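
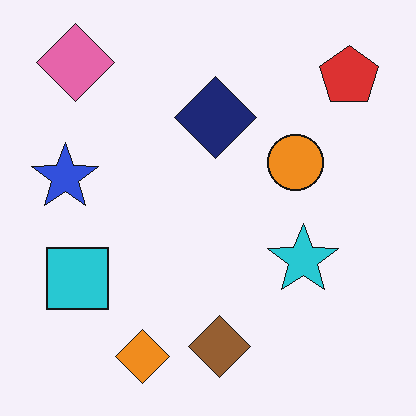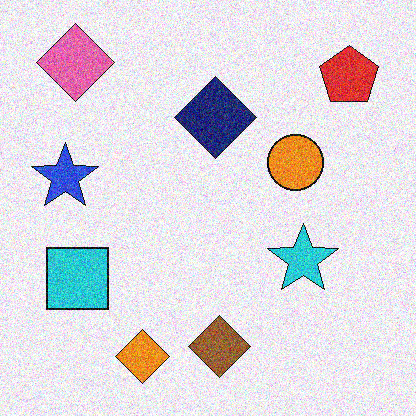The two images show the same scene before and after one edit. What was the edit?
It was degraded with strong gaussian noise.

Random speckle covers the whole image, including the flat background.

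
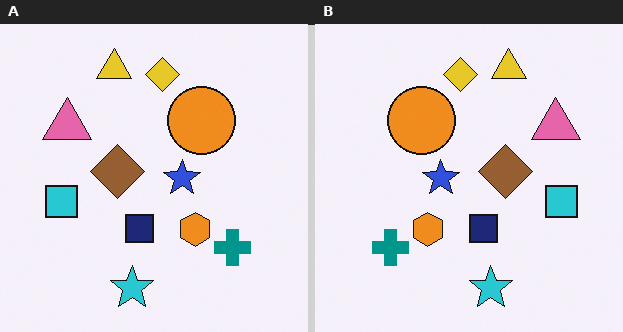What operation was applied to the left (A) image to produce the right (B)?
The right (B) image is the left (A) flipped horizontally (left ↔ right).

The cyan square is in the left of the left (A) image and the right of the right (B) — shapes on opposite sides of the vertical midline have swapped in a mirror flip.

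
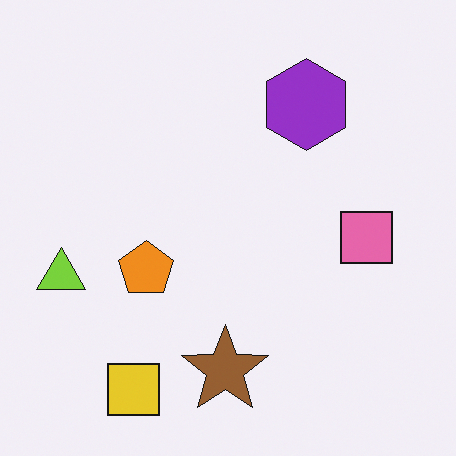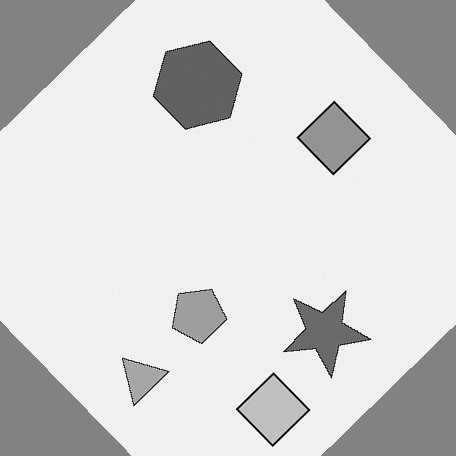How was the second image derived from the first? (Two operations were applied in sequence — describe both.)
Converted to grayscale, then rotated counter-clockwise by a large amount — several tens of degrees.

All color is removed — every shape is now a shade of grey. Every shape is tilted by the same angle and the image corners show triangular fill wedges — a whole-image rotation by a non-right angle.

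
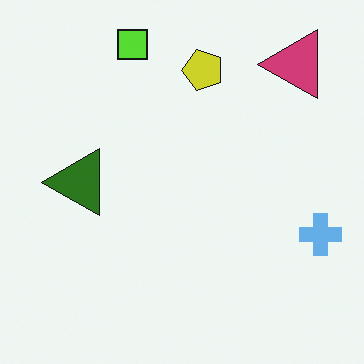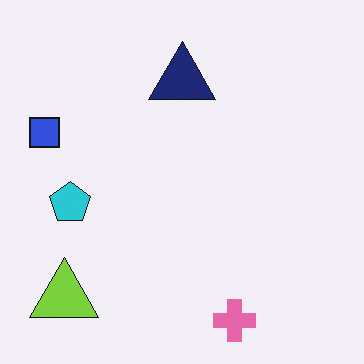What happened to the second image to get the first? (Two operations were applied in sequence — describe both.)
Hue-shifted by a large amount, then transposed (reflected across the top-left ↔ bottom-right diagonal).

Every shape's color has rotated by the same amount around the hue wheel — a uniform hue shift. Shapes have swapped their row and column positions — what was in the top-right is now in the bottom-left — a diagonal reflection.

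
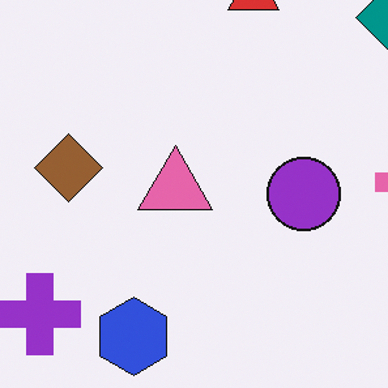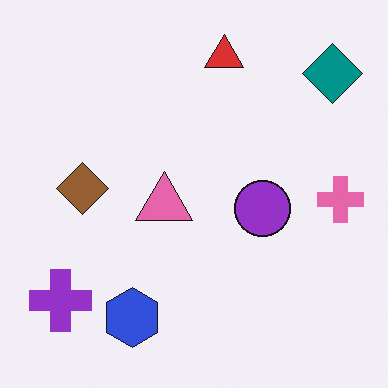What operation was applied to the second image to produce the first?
The image was cropped slightly and scaled back up.

The visible shapes are larger and the field of view is narrower; shapes near the original edges may be partly or wholly outside the frame — a crop-and-rescale.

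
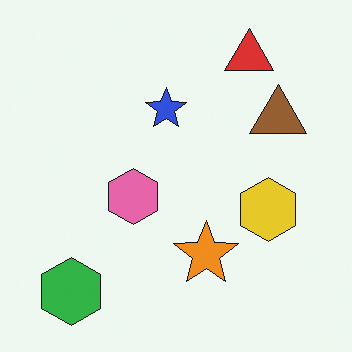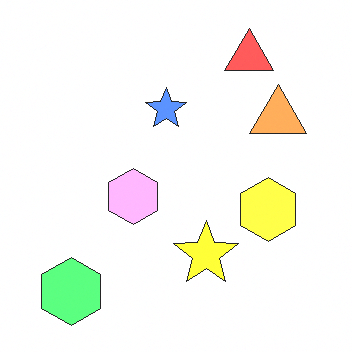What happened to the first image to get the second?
The image was noticeably brightened.

Every pixel — background and shapes alike — is uniformly brightened.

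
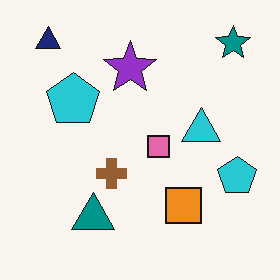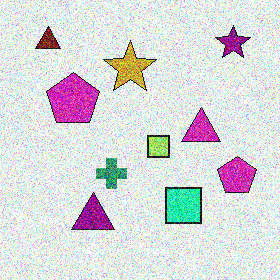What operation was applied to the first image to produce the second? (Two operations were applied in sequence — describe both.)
The second image is the first hue-shifted noticeably, then degraded with heavy additive noise.

Every shape's color has rotated by the same amount around the hue wheel — a uniform hue shift. Random speckle covers the whole image, including the flat background.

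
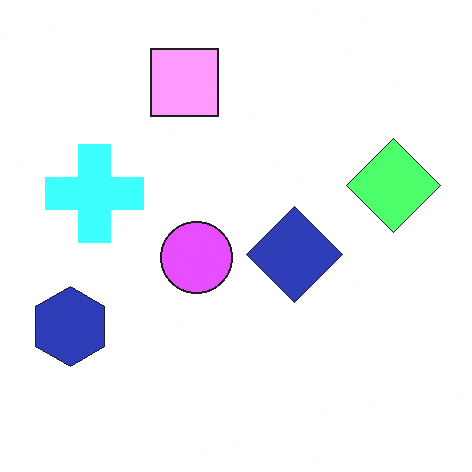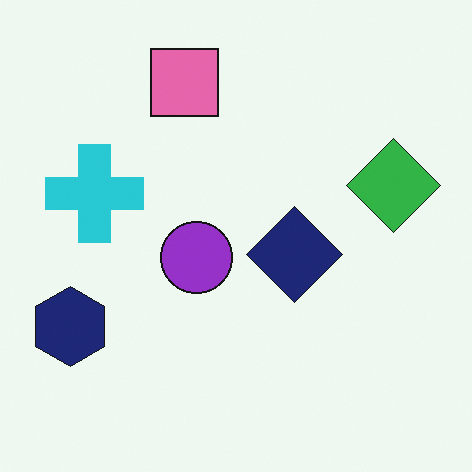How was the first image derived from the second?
This is the original image noticeably brightened.

Every pixel — background and shapes alike — is uniformly brightened.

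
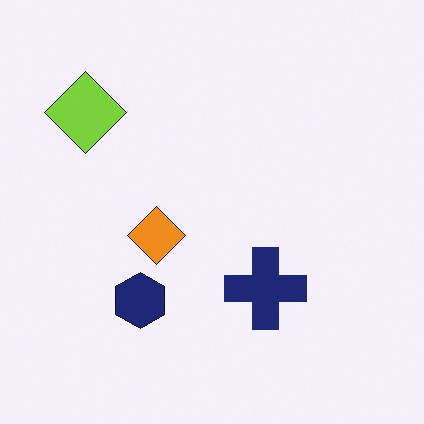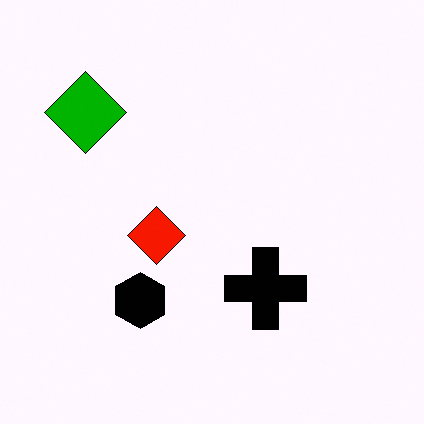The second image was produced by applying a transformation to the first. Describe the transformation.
The second image is the first boosted in contrast.

Tones are pushed away from mid-grey across the whole image — a global contrast change.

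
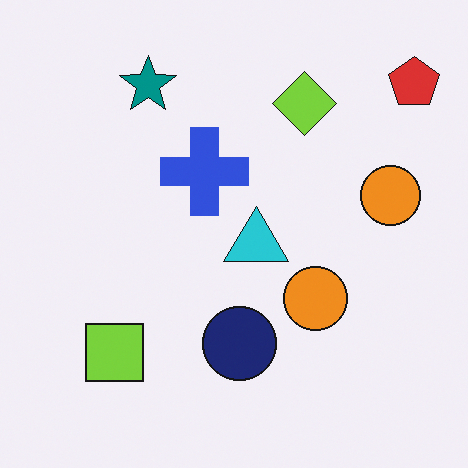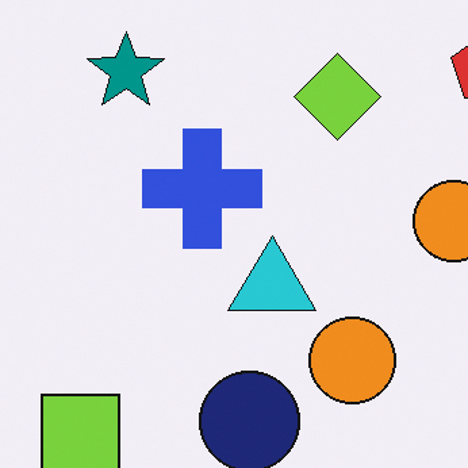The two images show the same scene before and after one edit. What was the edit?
This is the original image cropped to a modestly smaller region and rescaled.

The visible shapes are larger and the field of view is narrower; shapes near the original edges may be partly or wholly outside the frame — a crop-and-rescale.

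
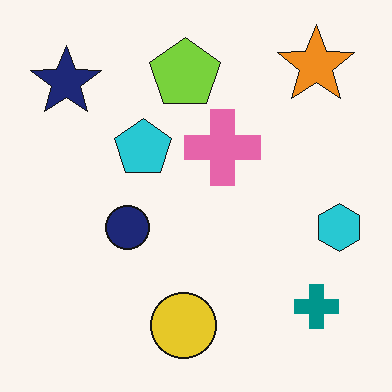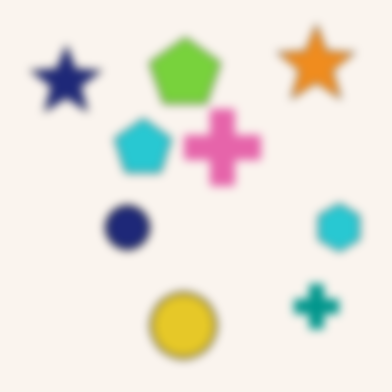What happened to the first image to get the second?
The transformation is: moderately blurred.

Shape edges and outlines are uniformly softened across the whole image.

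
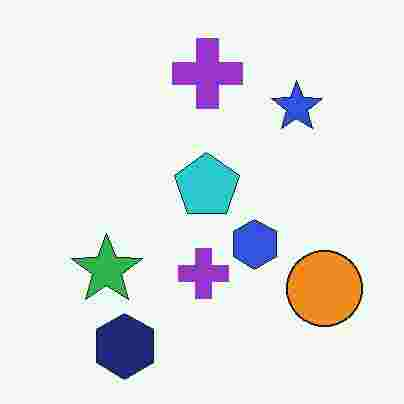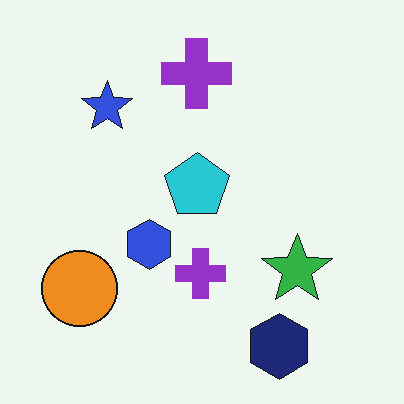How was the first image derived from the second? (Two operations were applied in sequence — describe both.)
This is the original image flipped horizontally (left ↔ right), then heavily JPEG-compressed with obvious blocking artifacts.

The orange circle is in the bottom-left of the second image and the bottom-right of the first — shapes on opposite sides of the vertical midline have swapped in a mirror flip. Blocky 8×8 compression artifacts appear around shape edges and the flat background shows ringing — characteristic JPEG degradation.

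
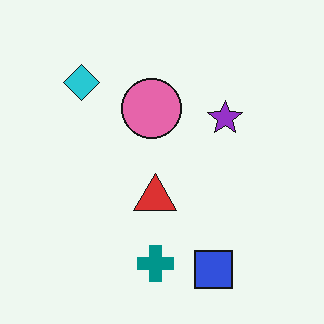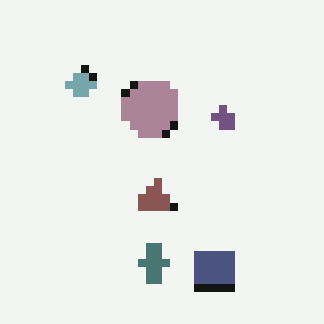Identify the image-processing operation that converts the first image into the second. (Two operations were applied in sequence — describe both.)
The image was pixelated into visible square blocks, then made much more muted (saturation change).

Shapes are reduced to large square blocks; fine edges and outlines are lost — a downscale-then-upscale (mosaic) effect. All colors are more muted and greyish — a global saturation change.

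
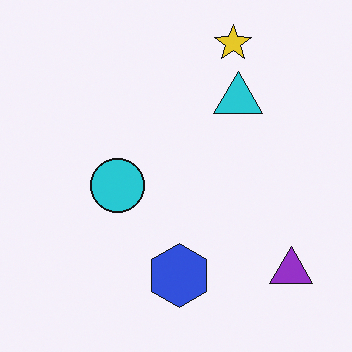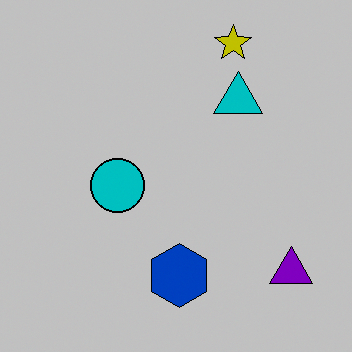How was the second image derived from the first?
The second image is the first heavily posterized to just a handful of flat colors.

Each flat color has snapped to a coarser quantized level — most visibly, the near-white background has dropped to a flat grey.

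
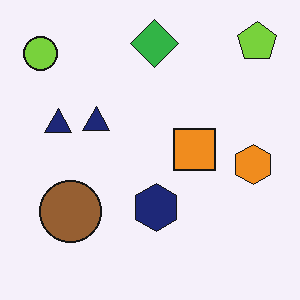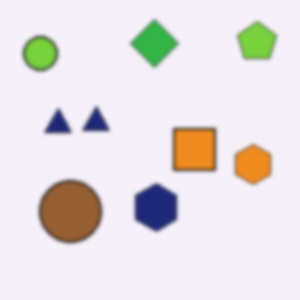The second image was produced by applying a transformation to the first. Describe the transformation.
It was lightly blurred.

Shape edges and outlines are uniformly softened across the whole image.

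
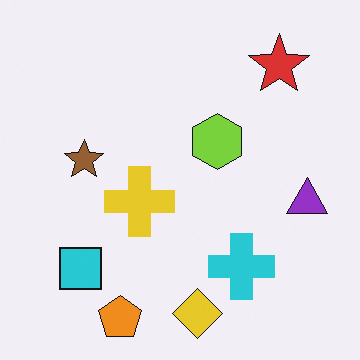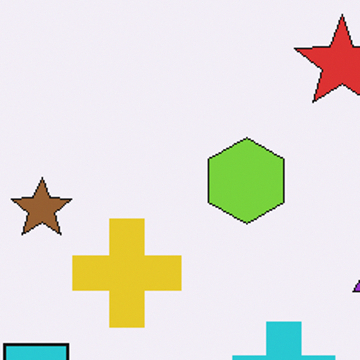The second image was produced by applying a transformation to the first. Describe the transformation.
It was cropped to a modestly smaller region and rescaled.

The visible shapes are larger and the field of view is narrower; shapes near the original edges may be partly or wholly outside the frame — a crop-and-rescale.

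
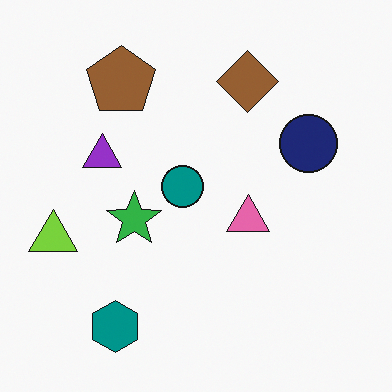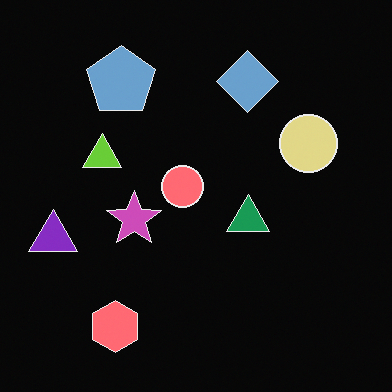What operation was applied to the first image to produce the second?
The second image is the first color-inverted (negative).

The light background has become dark and every shape's color is its complement — a photographic negative.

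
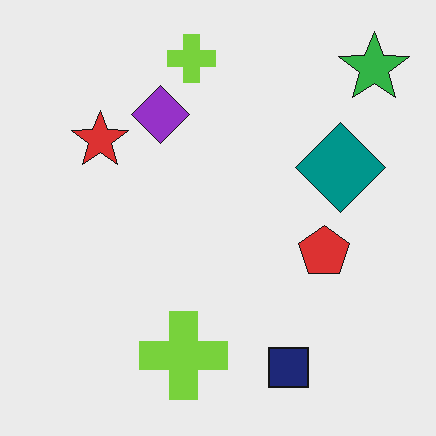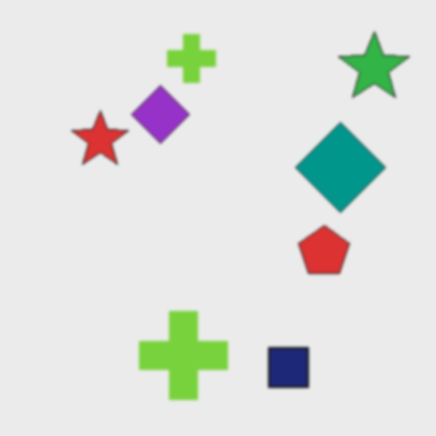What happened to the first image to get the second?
This is the original image given a subtle gaussian blur.

Shape edges and outlines are uniformly softened across the whole image.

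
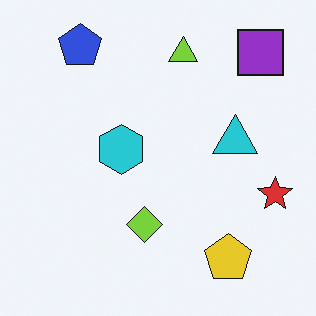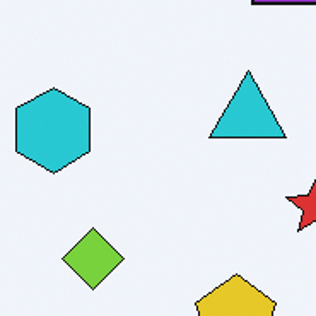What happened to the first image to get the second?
The image was cropped to a noticeably smaller region and rescaled.

The visible shapes are larger and the field of view is narrower; shapes near the original edges may be partly or wholly outside the frame — a crop-and-rescale.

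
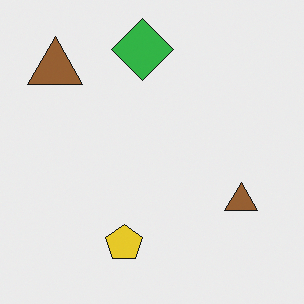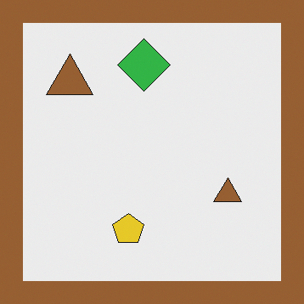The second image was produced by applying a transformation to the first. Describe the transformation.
The transformation is: framed with a brown border.

A solid brown frame runs around the edge of the second image, with the content slightly shrunk inside it.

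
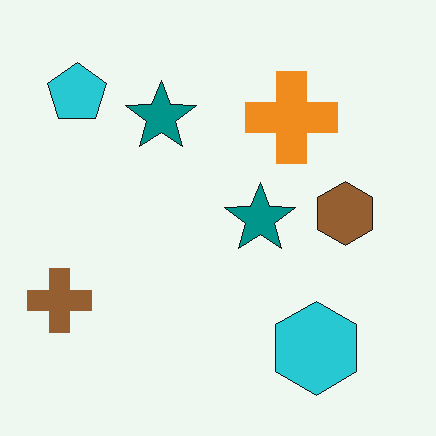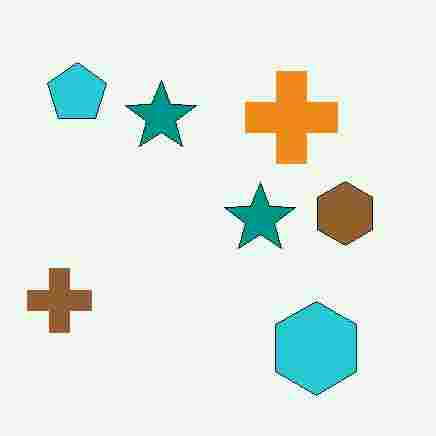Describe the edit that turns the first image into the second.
The second image is the first degraded with heavy JPEG compression.

Blocky 8×8 compression artifacts appear around shape edges and the flat background shows ringing — characteristic JPEG degradation.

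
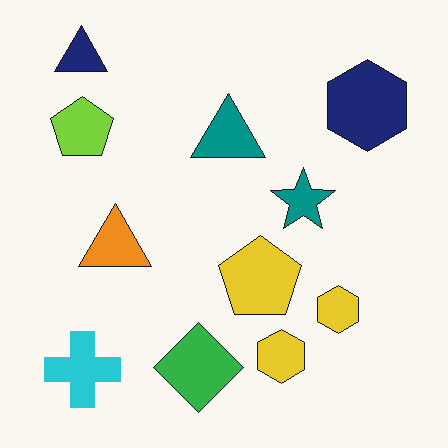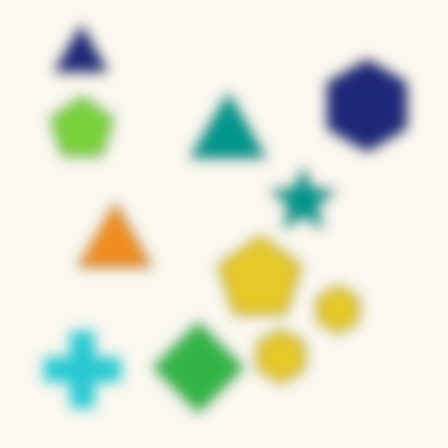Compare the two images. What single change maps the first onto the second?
The image was heavily blurred.

Shape edges and outlines are uniformly softened across the whole image.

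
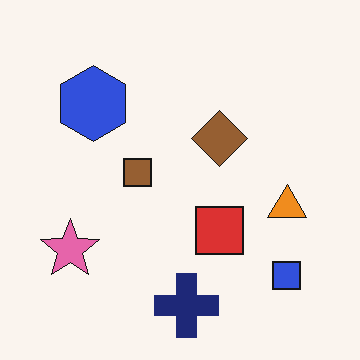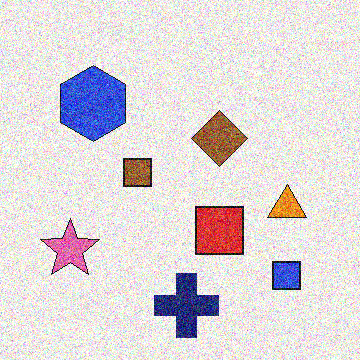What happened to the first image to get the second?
This is the original image degraded with strong gaussian noise.

Random speckle covers the whole image, including the flat background.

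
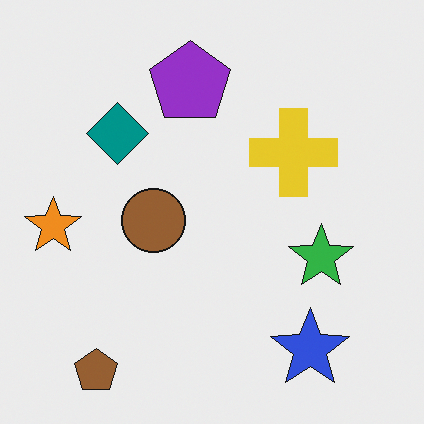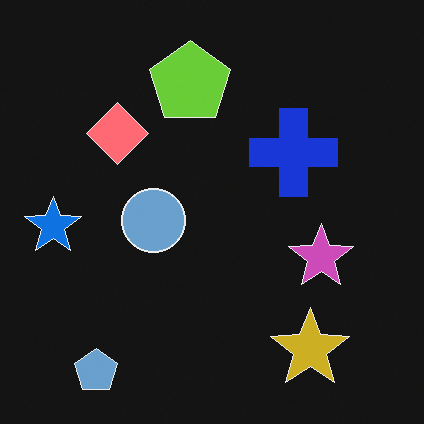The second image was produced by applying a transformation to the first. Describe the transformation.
The transformation is: color-inverted (negative).

The light background has become dark and every shape's color is its complement — a photographic negative.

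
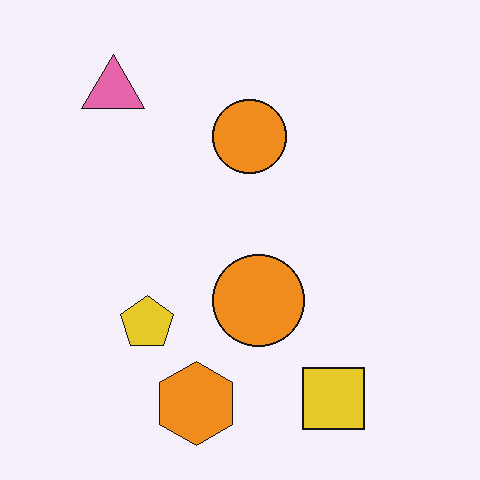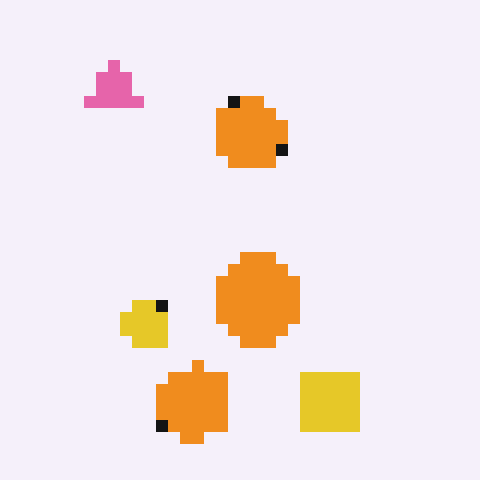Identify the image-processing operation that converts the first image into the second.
It was coarsely pixelated.

Shapes are reduced to large square blocks; fine edges and outlines are lost — a downscale-then-upscale (mosaic) effect.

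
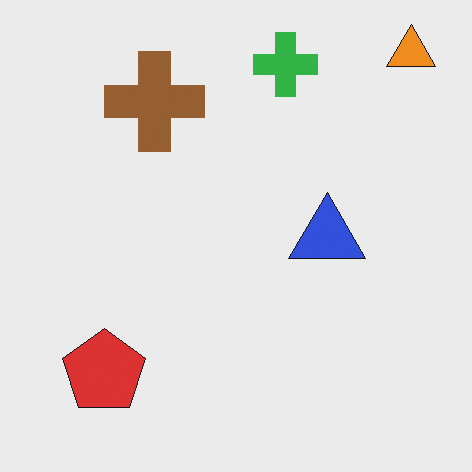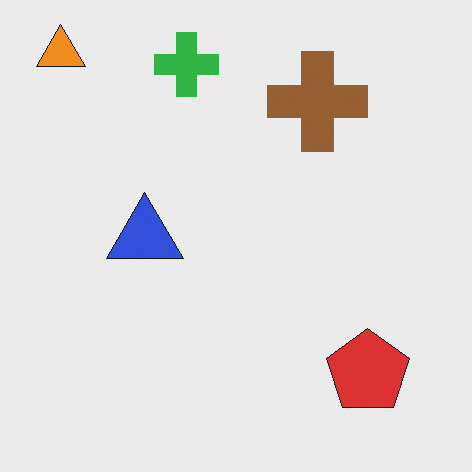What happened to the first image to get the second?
Flipped horizontally (left ↔ right).

The orange triangle is in the top-right of the first image and the top-left of the second — shapes on opposite sides of the vertical midline have swapped in a mirror flip.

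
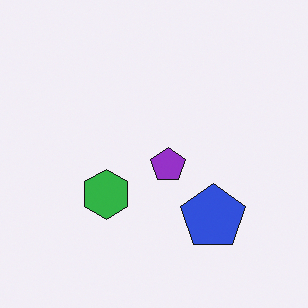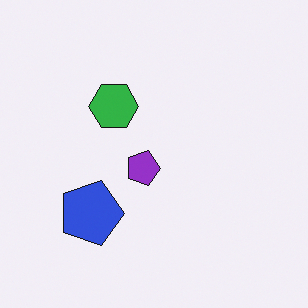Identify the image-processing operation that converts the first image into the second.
The image was rotated 90° clockwise.

The blue pentagon sits in the bottom-right of the first image and the bottom-left of the second — consistent with a whole-image 90° clockwise rotation.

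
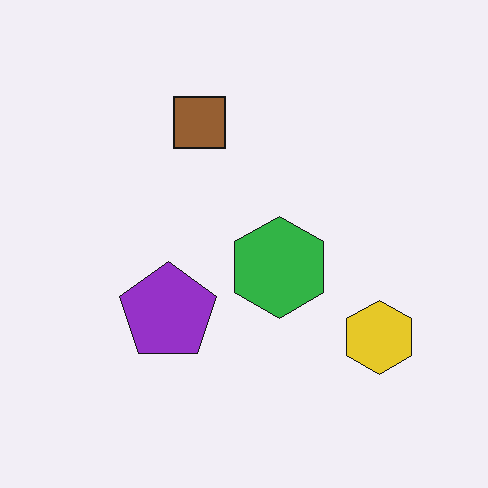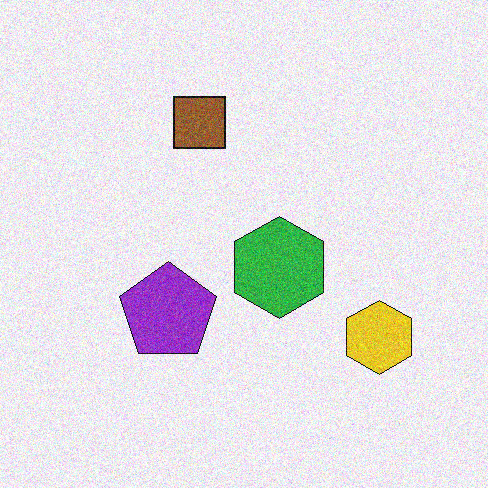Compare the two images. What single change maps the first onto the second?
This is the original image degraded with moderate additive noise.

Random speckle covers the whole image, including the flat background.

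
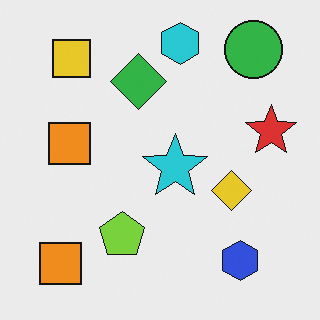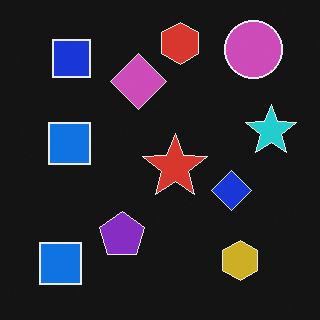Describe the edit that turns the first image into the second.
Color-inverted (negative).

The light background has become dark and every shape's color is its complement — a photographic negative.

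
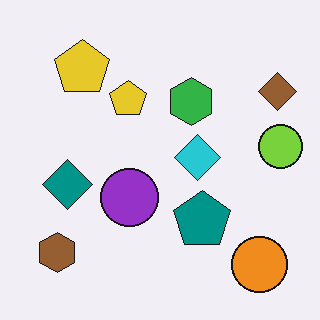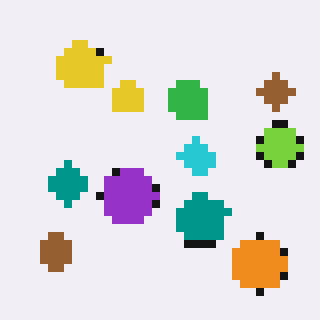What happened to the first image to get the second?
Pixelated into visible square blocks.

Shapes are reduced to large square blocks; fine edges and outlines are lost — a downscale-then-upscale (mosaic) effect.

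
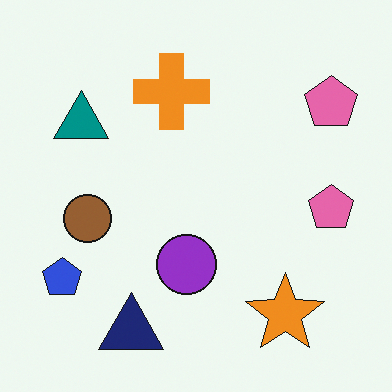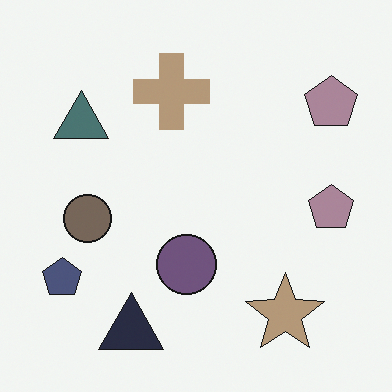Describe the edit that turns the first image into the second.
The second image is the first made much more muted (saturation change).

All colors are more muted and greyish — a global saturation change.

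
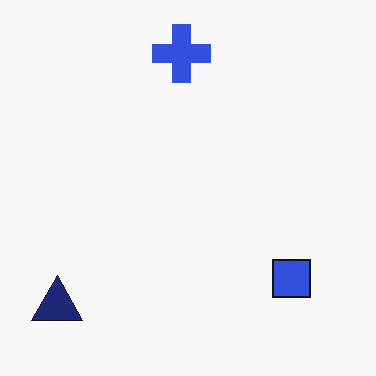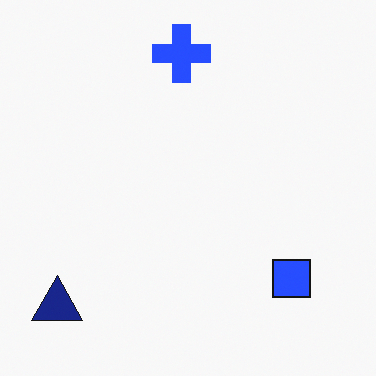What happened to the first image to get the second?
This is the original image slightly oversaturated.

All colors are more vivid — a global saturation change.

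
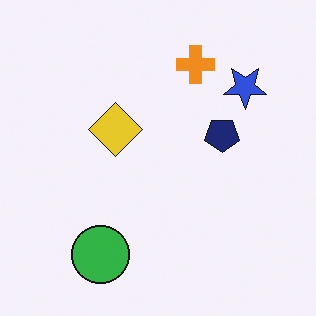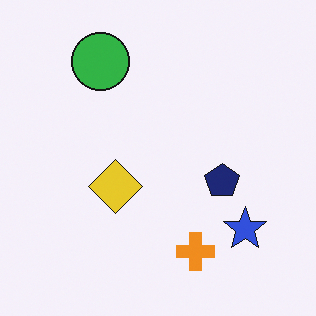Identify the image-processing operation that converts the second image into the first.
The first image is the second flipped vertically (top ↔ bottom).

The green circle is in the top-left of the second image and the bottom-left of the first — shapes on opposite sides of the horizontal midline have swapped in a mirror flip.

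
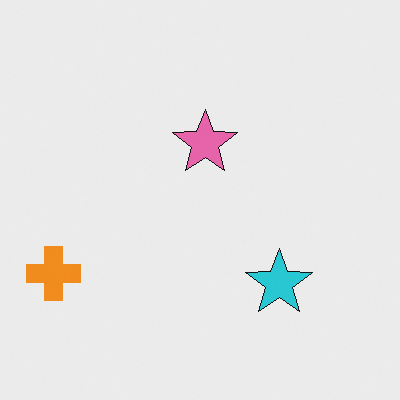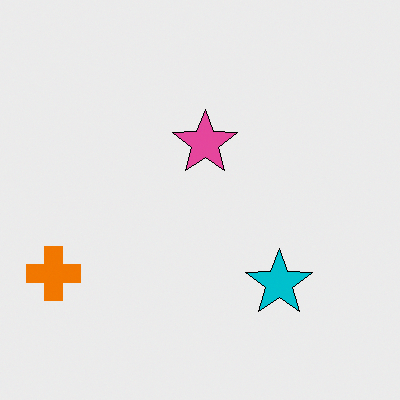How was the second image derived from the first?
The transformation is: given slightly increased contrast.

Tones are pushed away from mid-grey across the whole image — a global contrast change.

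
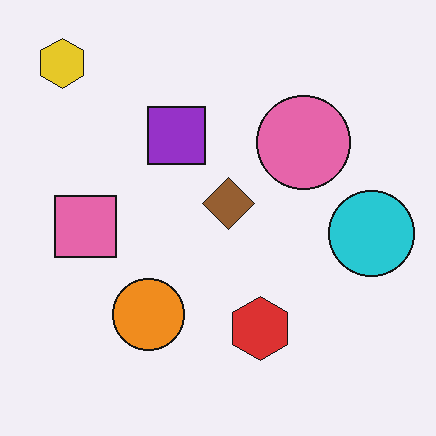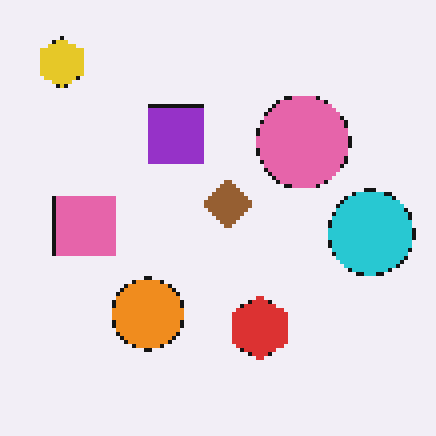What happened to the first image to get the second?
Mildly pixelated.

Shapes are reduced to large square blocks; fine edges and outlines are lost — a downscale-then-upscale (mosaic) effect.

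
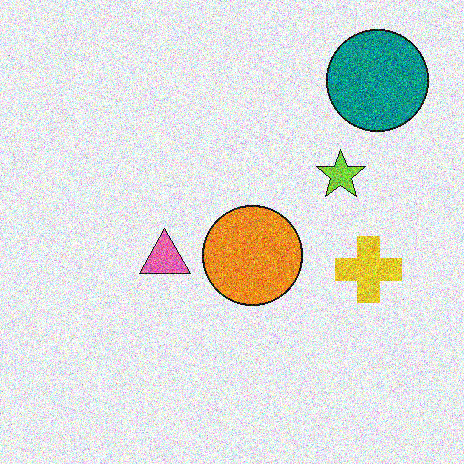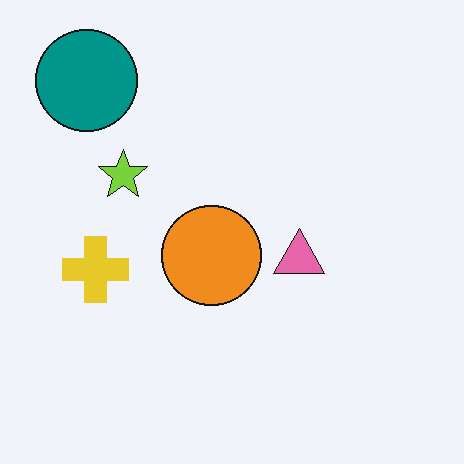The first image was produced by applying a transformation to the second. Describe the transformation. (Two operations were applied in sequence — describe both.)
This is the original image flipped horizontally (left ↔ right), then degraded with heavy additive noise.

The teal circle is in the top-left of the second image and the top-right of the first — shapes on opposite sides of the vertical midline have swapped in a mirror flip. Random speckle covers the whole image, including the flat background.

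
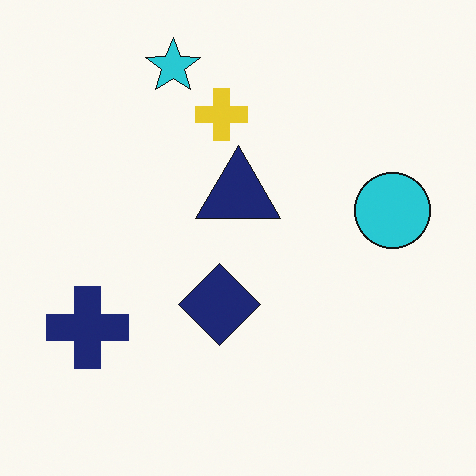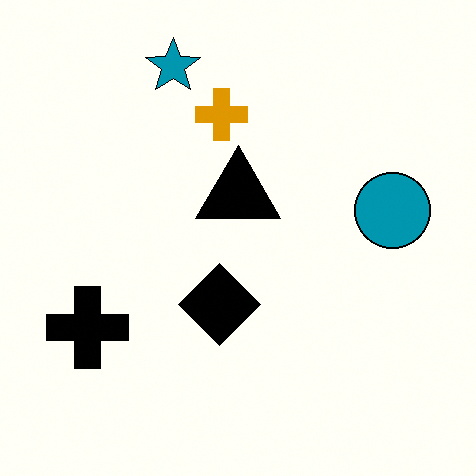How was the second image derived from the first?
The transformation is: given much higher contrast.

Tones are pushed away from mid-grey across the whole image — a global contrast change.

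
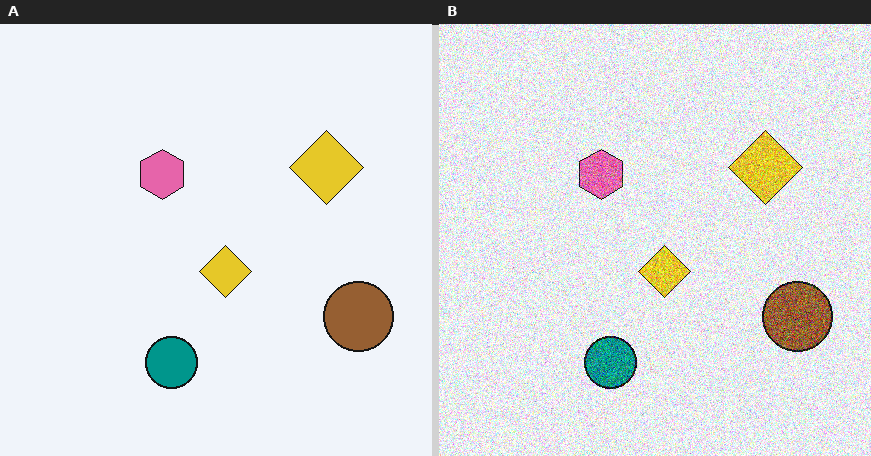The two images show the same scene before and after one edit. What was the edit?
The image was degraded with heavy additive noise.

Random speckle covers the whole image, including the flat background.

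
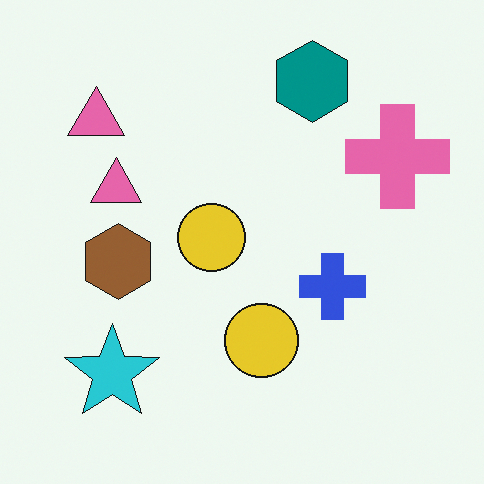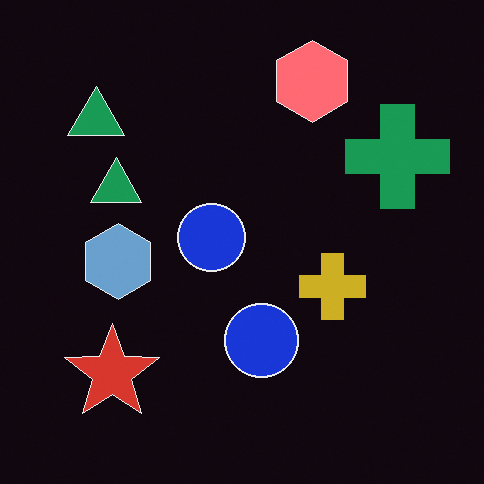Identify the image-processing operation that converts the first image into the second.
The second image is the first color-inverted (negative).

The light background has become dark and every shape's color is its complement — a photographic negative.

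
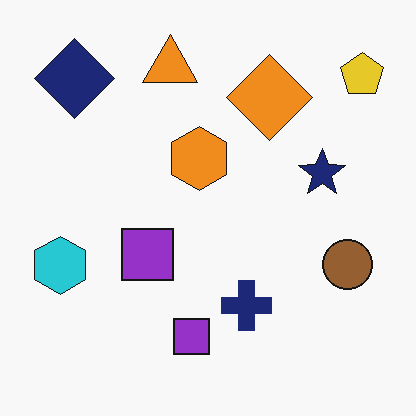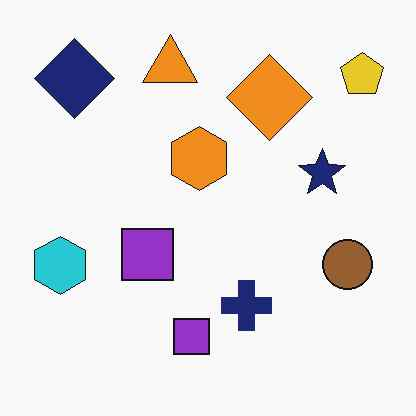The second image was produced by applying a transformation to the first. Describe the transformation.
The second image is the first JPEG-compressed with visible artifacts.

Blocky 8×8 compression artifacts appear around shape edges and the flat background shows ringing — characteristic JPEG degradation.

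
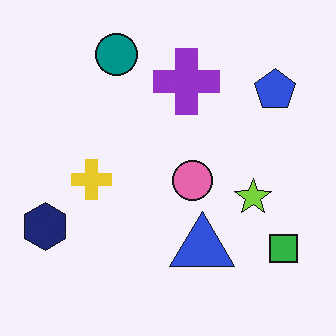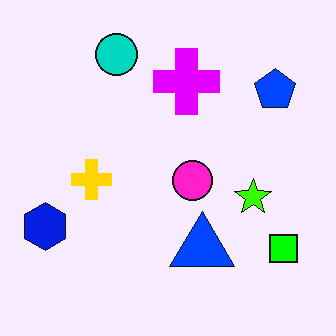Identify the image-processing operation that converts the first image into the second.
Made much more vivid (saturation change).

All colors are more vivid — a global saturation change.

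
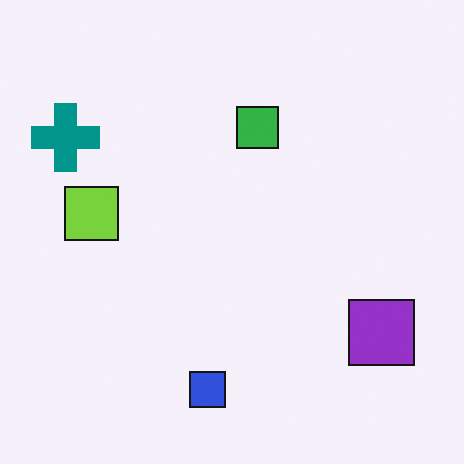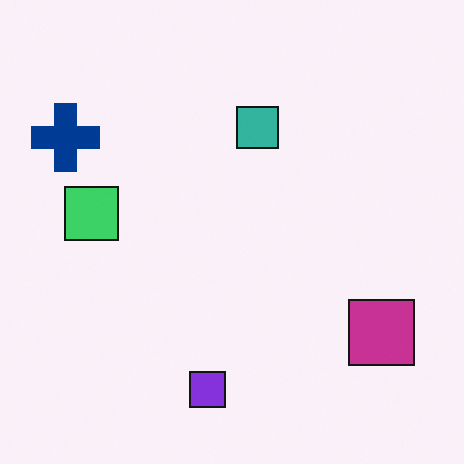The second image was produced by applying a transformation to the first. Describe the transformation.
This is the original image hue-shifted slightly.

Every shape's color has rotated by the same amount around the hue wheel — a uniform hue shift.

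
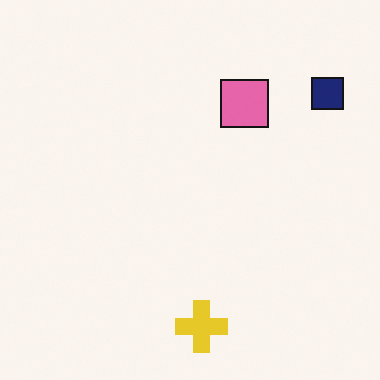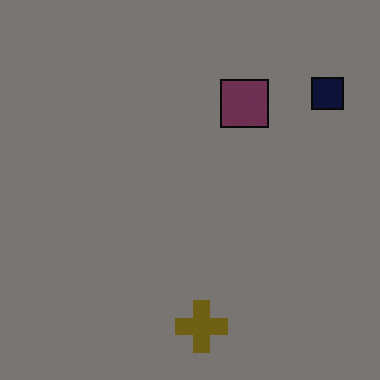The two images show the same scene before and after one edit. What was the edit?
This is the original image noticeably darkened.

Every pixel — background and shapes alike — is uniformly darkened.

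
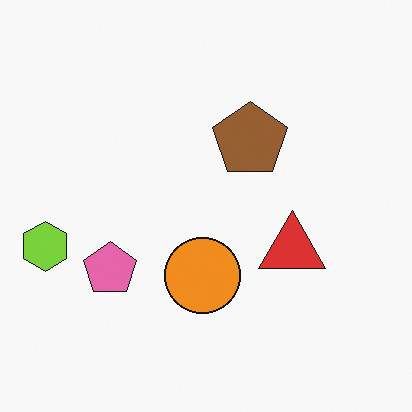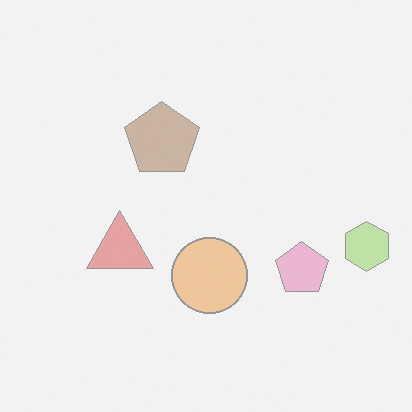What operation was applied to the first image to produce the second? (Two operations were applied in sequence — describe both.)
It was flipped horizontally (left ↔ right), then washed out (contrast reduced).

The lime hexagon is in the left of the first image and the right of the second — shapes on opposite sides of the vertical midline have swapped in a mirror flip. Tones are pushed toward mid-grey across the whole image — a global contrast change.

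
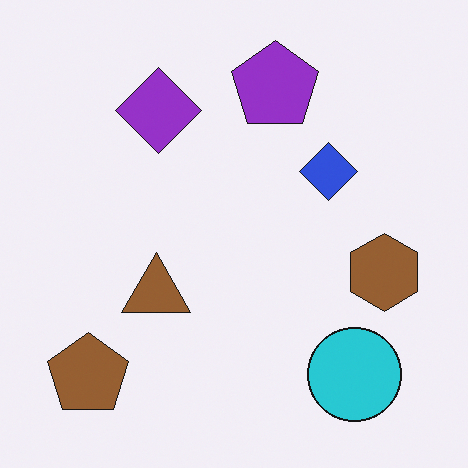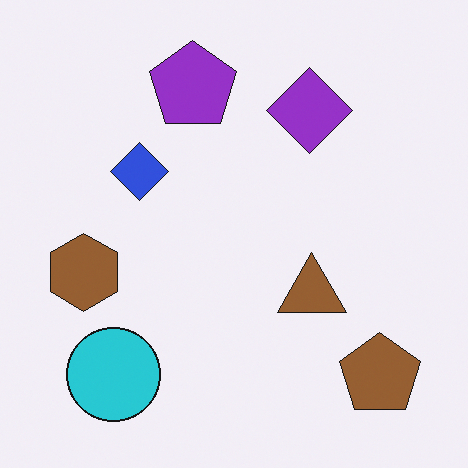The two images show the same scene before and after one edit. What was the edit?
The image was flipped horizontally (left ↔ right).

The brown hexagon is in the right of the first image and the left of the second — shapes on opposite sides of the vertical midline have swapped in a mirror flip.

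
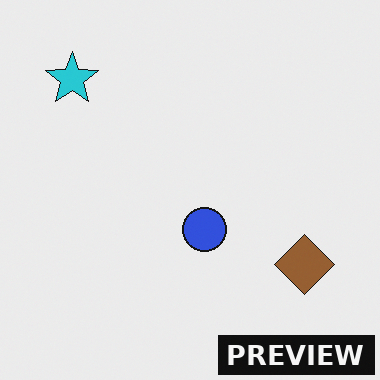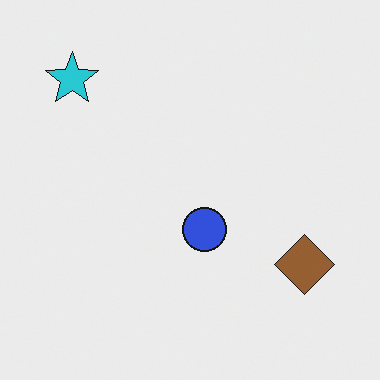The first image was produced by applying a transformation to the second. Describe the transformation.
Watermarked with the text "PREVIEW" in the lower-right corner.

A dark label reading "PREVIEW" appears in the lower-right corner.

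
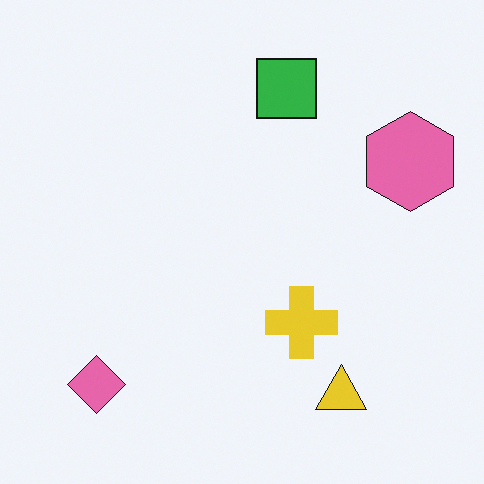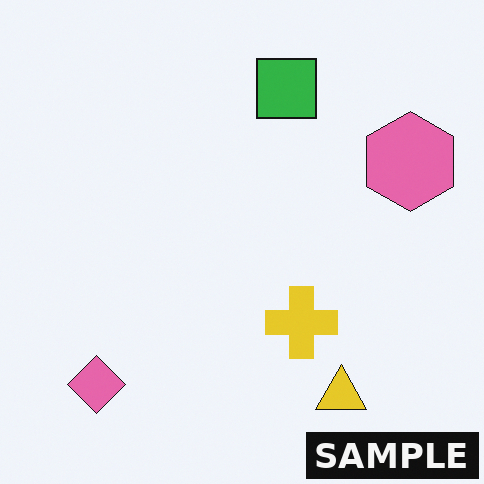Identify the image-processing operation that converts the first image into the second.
The transformation is: watermarked with the text "SAMPLE" in the lower-right corner.

A dark label reading "SAMPLE" appears in the lower-right corner.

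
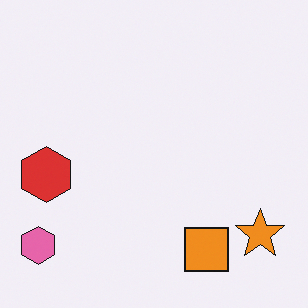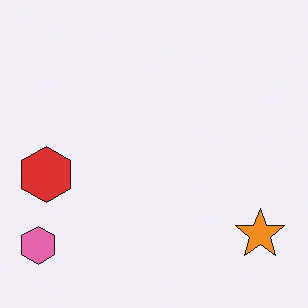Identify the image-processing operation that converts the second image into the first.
The first image is the second overlaid with an additional orange square.

An orange square appears in the first image that is absent from the second.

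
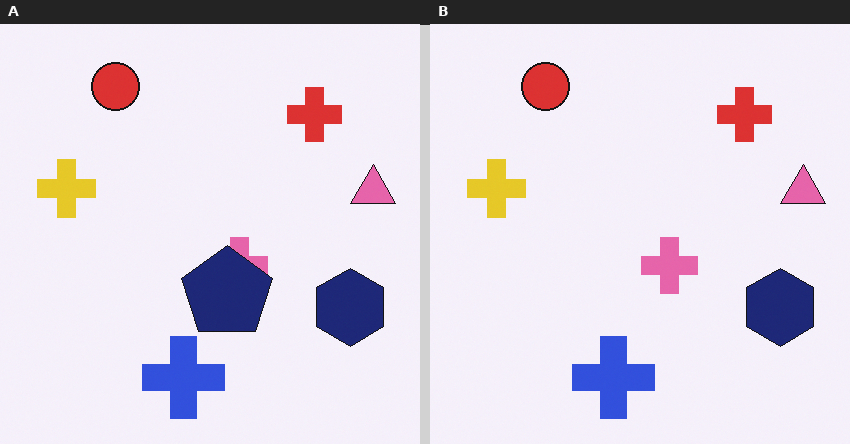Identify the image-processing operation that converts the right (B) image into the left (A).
The left (A) image is the right (B) overlaid with an additional navy pentagon.

A navy pentagon appears in the left (A) image that is absent from the right (B).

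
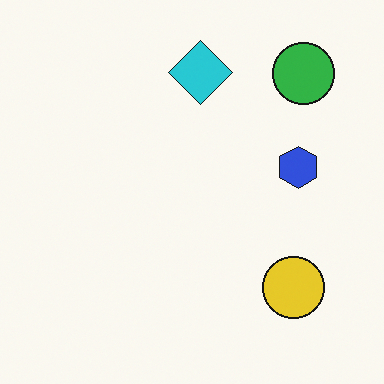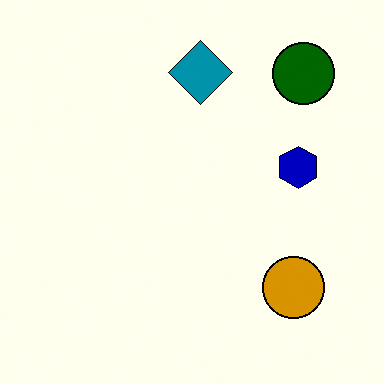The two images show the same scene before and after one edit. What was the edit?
The transformation is: given much higher contrast.

Tones are pushed away from mid-grey across the whole image — a global contrast change.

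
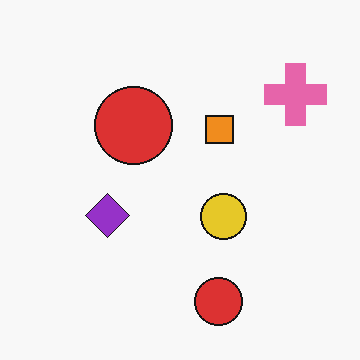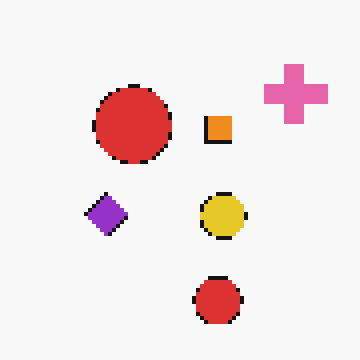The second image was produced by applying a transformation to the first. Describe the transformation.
The transformation is: lightly pixelated (a mild mosaic effect).

Shapes are reduced to large square blocks; fine edges and outlines are lost — a downscale-then-upscale (mosaic) effect.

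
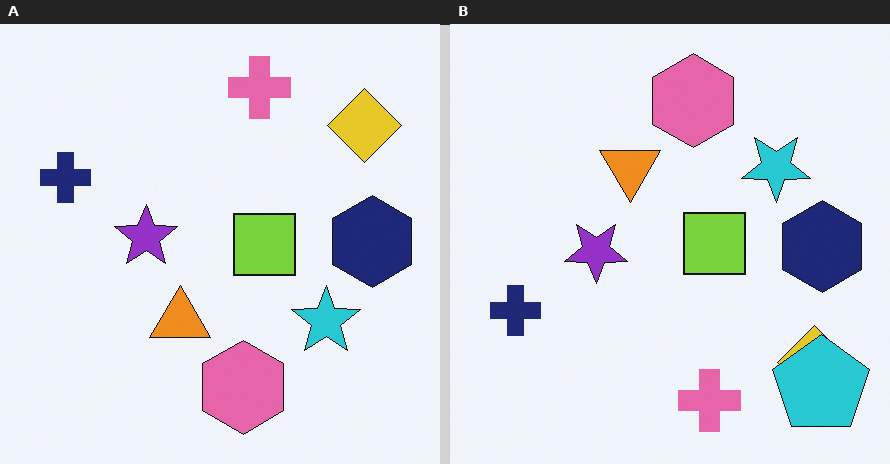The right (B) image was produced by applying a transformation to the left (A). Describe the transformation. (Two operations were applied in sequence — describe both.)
Flipped vertically (top ↔ bottom), then overlaid with an additional cyan pentagon.

The pink cross is in the top of the left (A) image and the bottom of the right (B) — shapes on opposite sides of the horizontal midline have swapped in a mirror flip. A cyan pentagon appears in the right (B) image that is absent from the left (A).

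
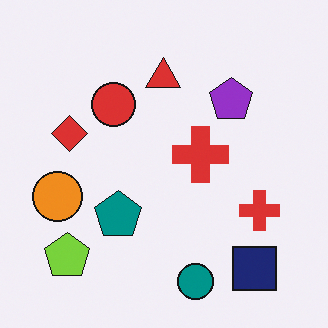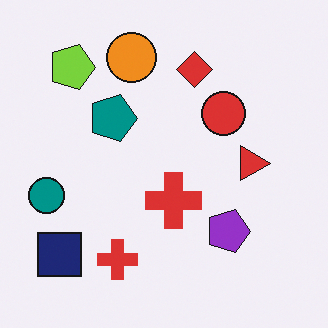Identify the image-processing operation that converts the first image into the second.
The second image is the first rotated 90° clockwise.

The navy square sits in the bottom-right of the first image and the bottom-left of the second — consistent with a whole-image 90° clockwise rotation.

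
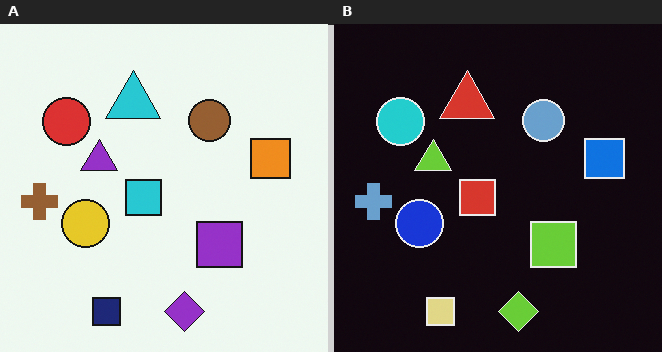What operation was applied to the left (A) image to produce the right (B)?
The image was color-inverted (negative).

The light background has become dark and every shape's color is its complement — a photographic negative.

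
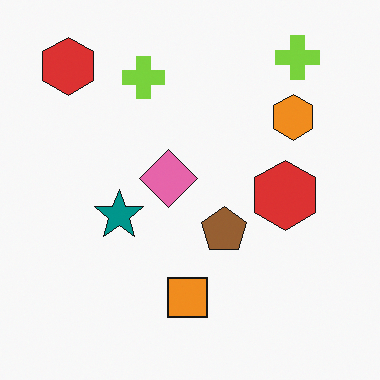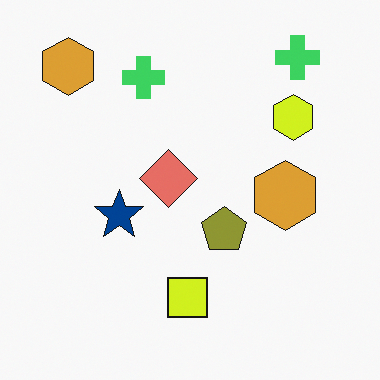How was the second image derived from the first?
The image was hue-shifted slightly.

Every shape's color has rotated by the same amount around the hue wheel — a uniform hue shift.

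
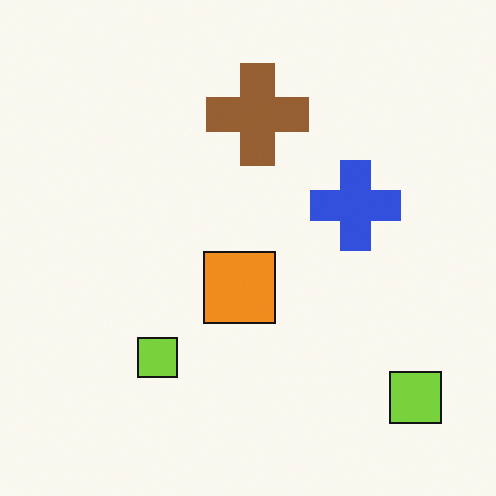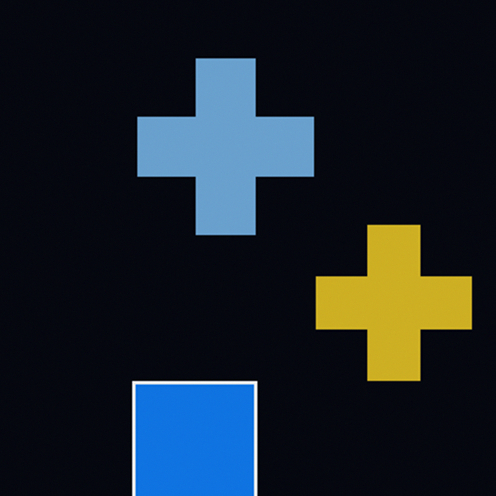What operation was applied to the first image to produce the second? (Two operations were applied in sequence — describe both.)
The image was color-inverted (negative), then cropped tightly and scaled back up.

The light background has become dark and every shape's color is its complement — a photographic negative. The visible shapes are larger and the field of view is narrower; shapes near the original edges may be partly or wholly outside the frame — a crop-and-rescale.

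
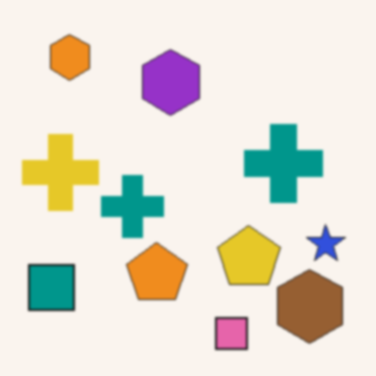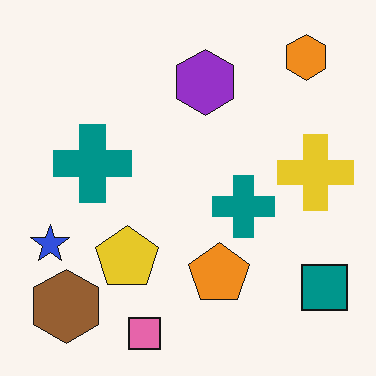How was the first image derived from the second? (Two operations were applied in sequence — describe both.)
The transformation is: flipped horizontally (left ↔ right), then lightly blurred.

The blue star is in the left of the second image and the right of the first — shapes on opposite sides of the vertical midline have swapped in a mirror flip. Shape edges and outlines are uniformly softened across the whole image.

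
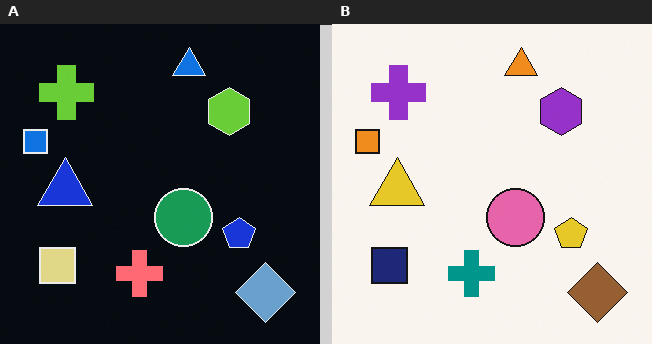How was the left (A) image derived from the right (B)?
It was color-inverted (negative).

The light background has become dark and every shape's color is its complement — a photographic negative.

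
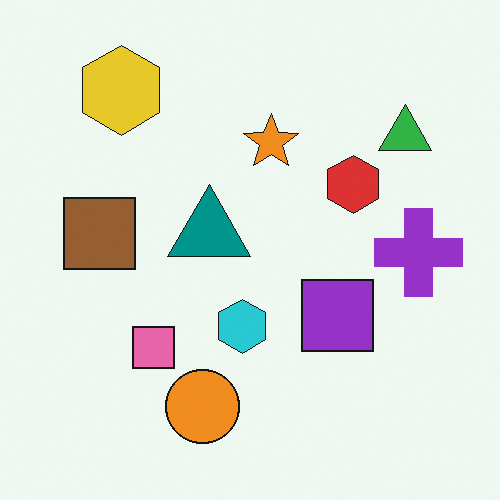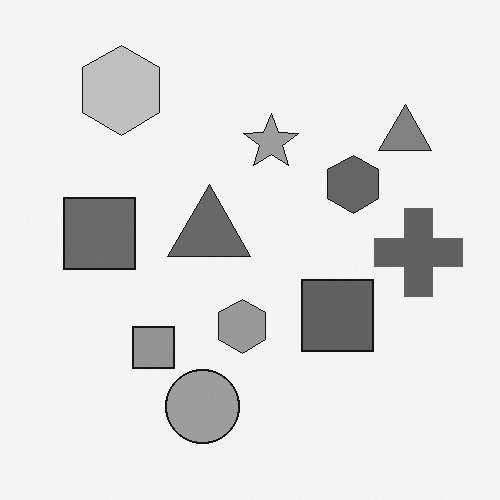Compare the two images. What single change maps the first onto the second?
Converted to grayscale.

All color is removed — every shape is now a shade of grey.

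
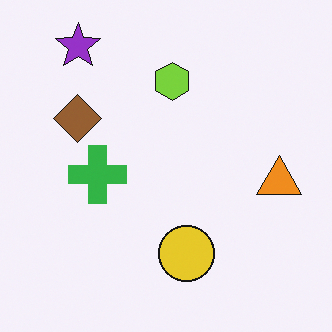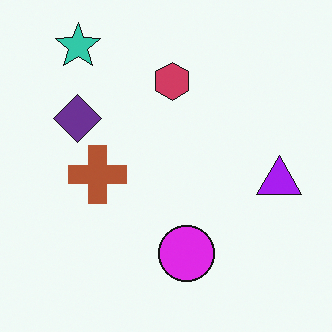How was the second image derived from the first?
It was hue-shifted by a large amount.

Every shape's color has rotated by the same amount around the hue wheel — a uniform hue shift.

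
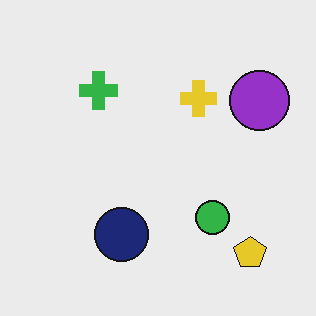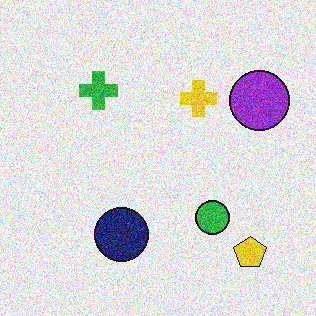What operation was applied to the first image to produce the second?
Degraded with visible gaussian noise.

Random speckle covers the whole image, including the flat background.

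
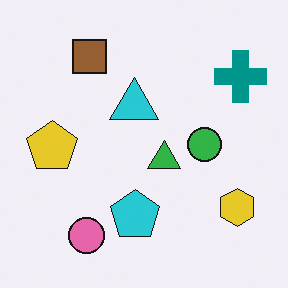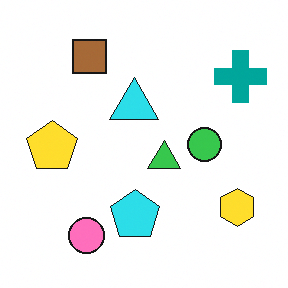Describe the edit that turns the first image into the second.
The image was slightly brightened.

Every pixel — background and shapes alike — is uniformly brightened.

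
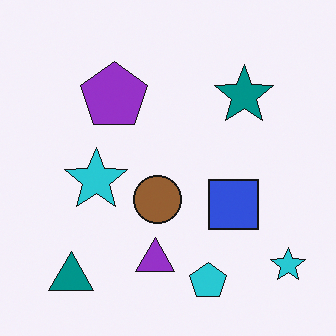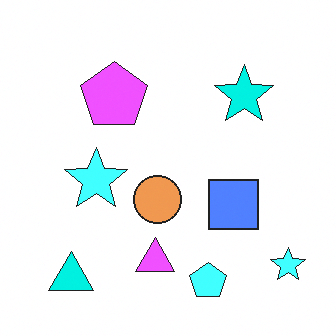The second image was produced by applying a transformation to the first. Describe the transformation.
This is the original image substantially brightened.

Every pixel — background and shapes alike — is uniformly brightened.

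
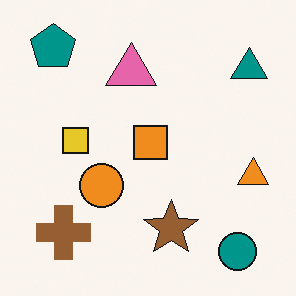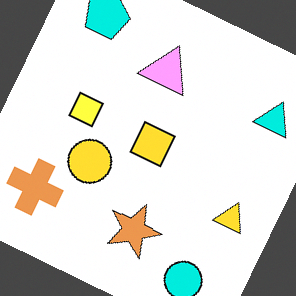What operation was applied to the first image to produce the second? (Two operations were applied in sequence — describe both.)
The second image is the first noticeably brightened, then rotated clockwise by a moderate amount.

Every pixel — background and shapes alike — is uniformly brightened. Every shape is tilted by the same angle and the image corners show triangular fill wedges — a whole-image rotation by a non-right angle.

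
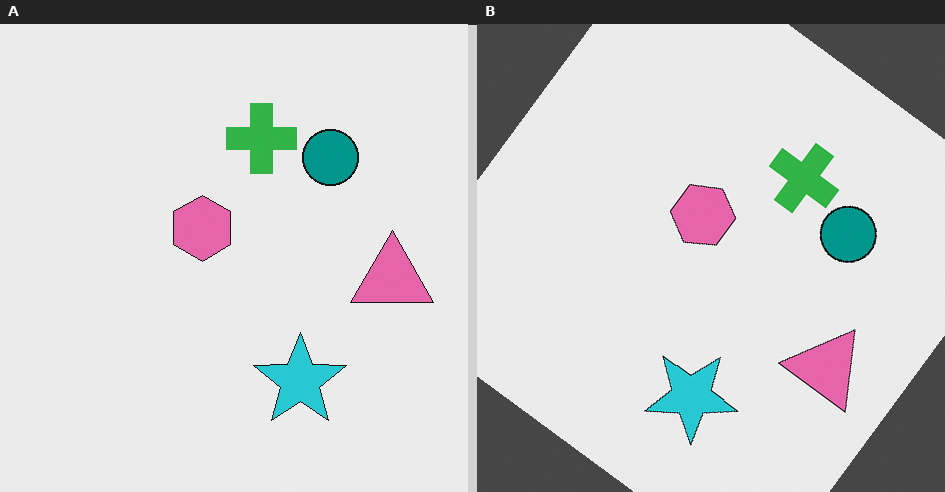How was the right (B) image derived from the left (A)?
This is the original image rotated clockwise by a large amount — several tens of degrees.

Every shape is tilted by the same angle and the image corners show triangular fill wedges — a whole-image rotation by a non-right angle.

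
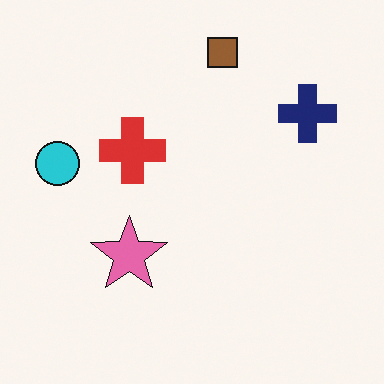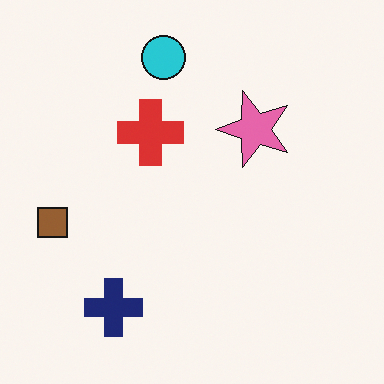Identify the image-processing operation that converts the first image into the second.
It was transposed (reflected across the top-left ↔ bottom-right diagonal).

Shapes have swapped their row and column positions — what was in the top-right is now in the bottom-left — a diagonal reflection.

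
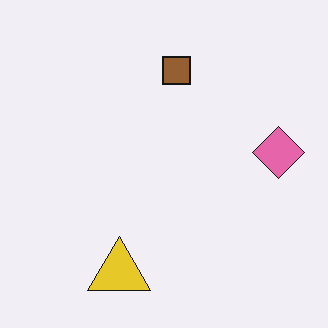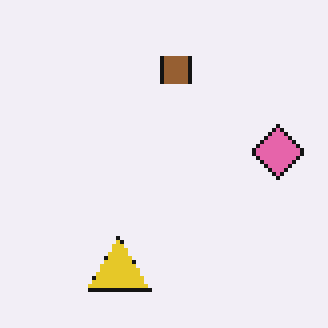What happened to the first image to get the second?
The second image is the first lightly pixelated (a mild mosaic effect).

Shapes are reduced to large square blocks; fine edges and outlines are lost — a downscale-then-upscale (mosaic) effect.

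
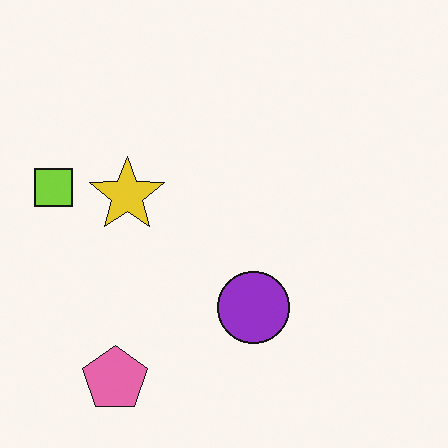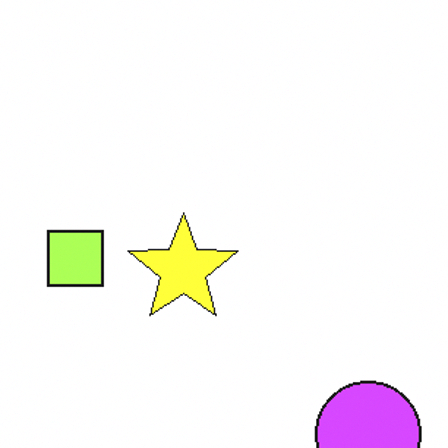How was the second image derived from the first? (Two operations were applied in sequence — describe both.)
The transformation is: brightened a lot, then cropped to a modestly smaller region and rescaled.

Every pixel — background and shapes alike — is uniformly brightened. The visible shapes are larger and the field of view is narrower; shapes near the original edges may be partly or wholly outside the frame — a crop-and-rescale.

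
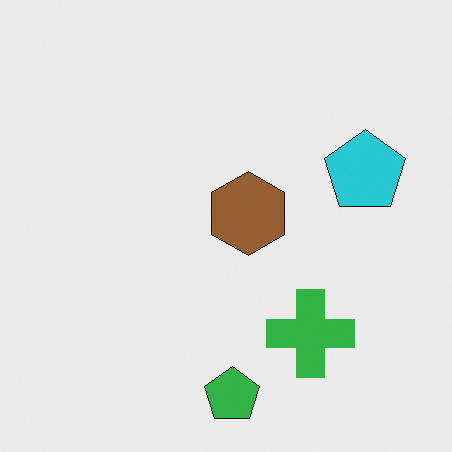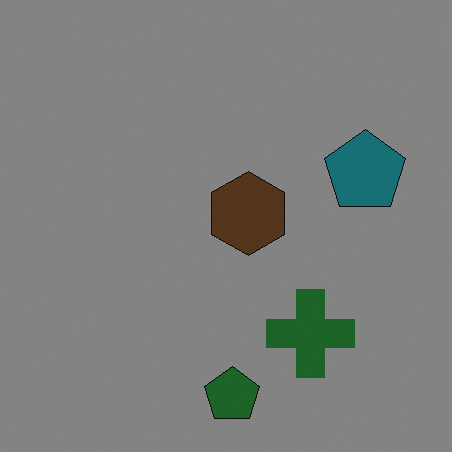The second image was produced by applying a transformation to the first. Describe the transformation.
The second image is the first substantially darkened.

Every pixel — background and shapes alike — is uniformly darkened.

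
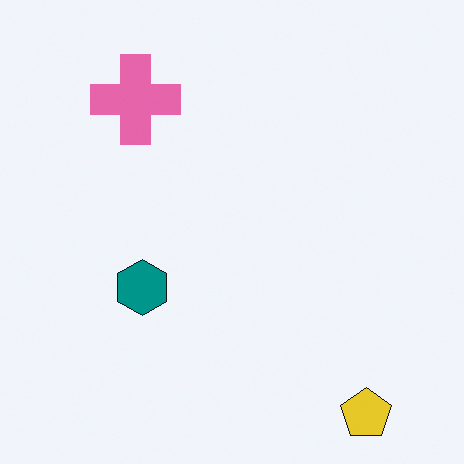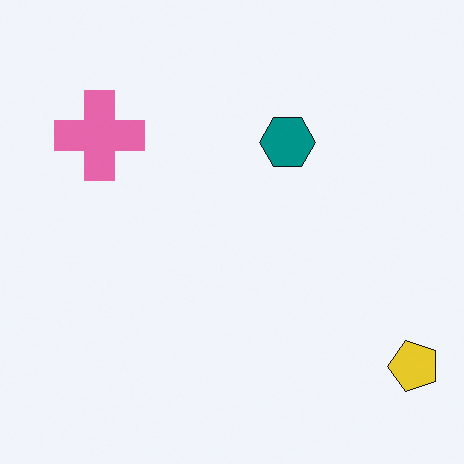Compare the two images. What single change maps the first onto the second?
The image was transposed (reflected across the top-left ↔ bottom-right diagonal).

Shapes have swapped their row and column positions — what was in the top-right is now in the bottom-left — a diagonal reflection.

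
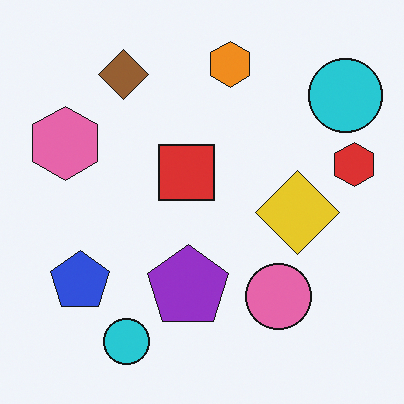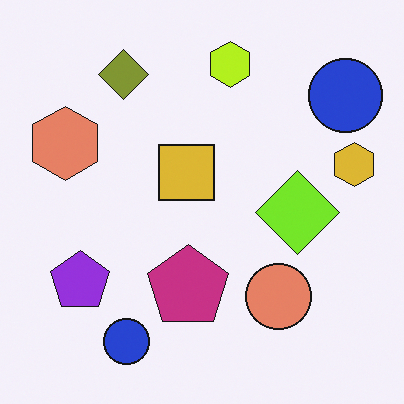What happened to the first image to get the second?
The second image is the first hue-shifted slightly.

Every shape's color has rotated by the same amount around the hue wheel — a uniform hue shift.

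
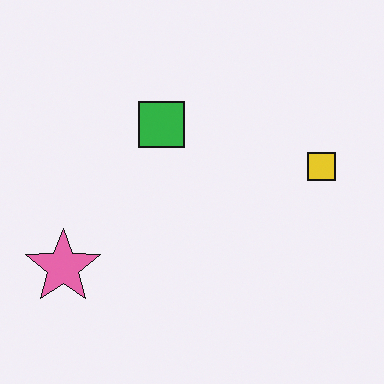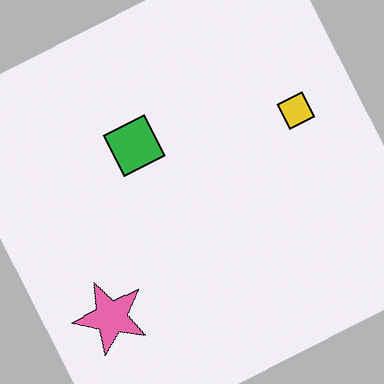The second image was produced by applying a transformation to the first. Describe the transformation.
The image was rotated counter-clockwise by a clearly visible amount.

Every shape is tilted by the same angle and the image corners show triangular fill wedges — a whole-image rotation by a non-right angle.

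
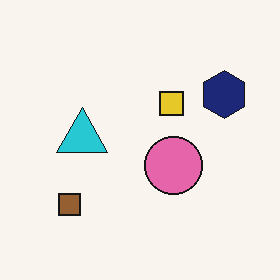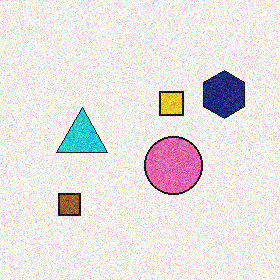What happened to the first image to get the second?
The image was degraded with visible gaussian noise.

Random speckle covers the whole image, including the flat background.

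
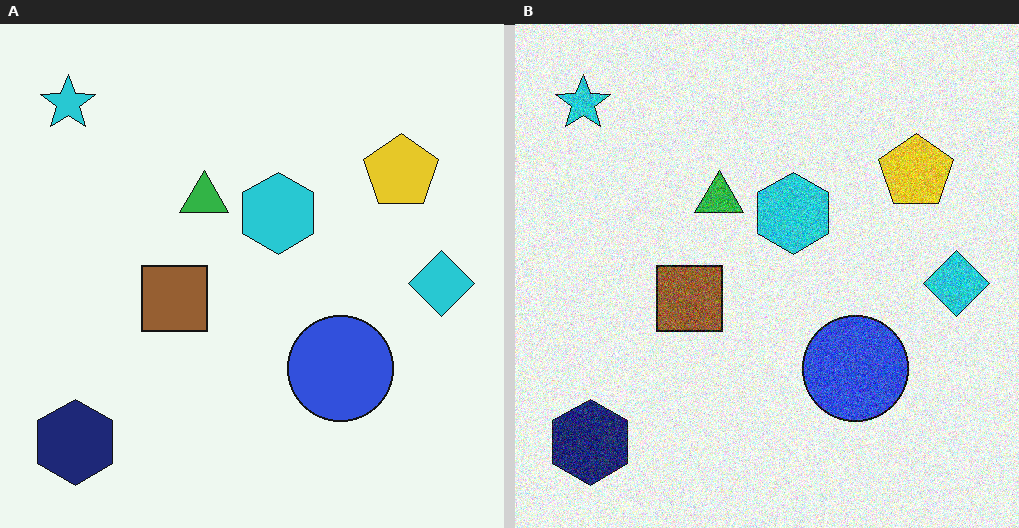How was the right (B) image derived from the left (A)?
This is the original image degraded with heavy additive noise.

Random speckle covers the whole image, including the flat background.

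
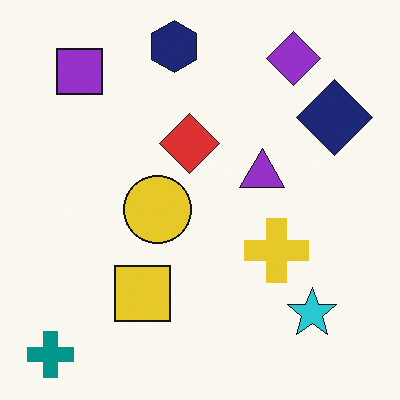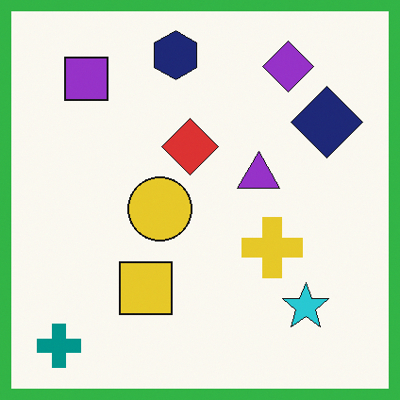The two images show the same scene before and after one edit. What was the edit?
The image was framed with a green border.

A solid green frame runs around the edge of the second image, with the content slightly shrunk inside it.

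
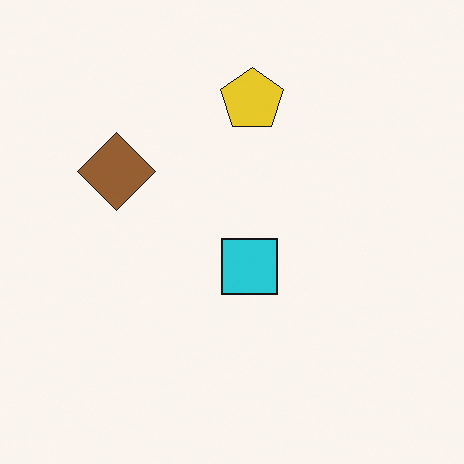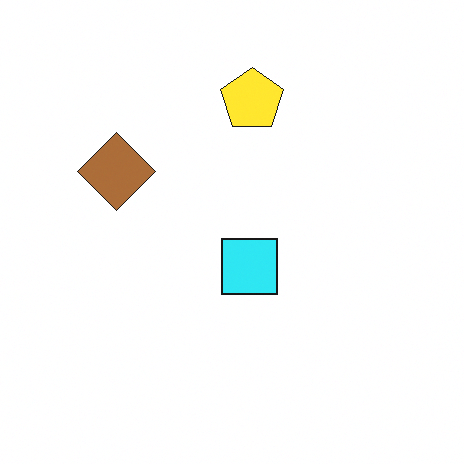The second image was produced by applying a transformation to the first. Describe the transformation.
The second image is the first slightly brightened.

Every pixel — background and shapes alike — is uniformly brightened.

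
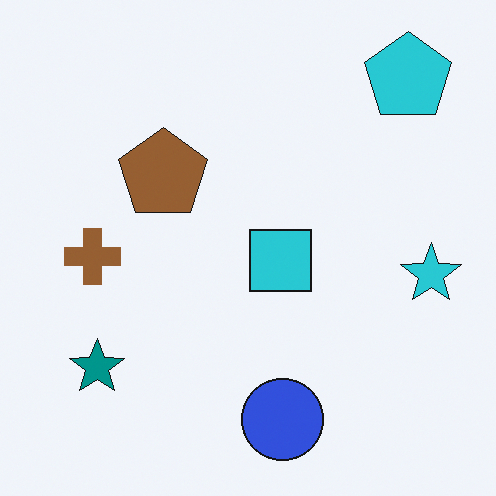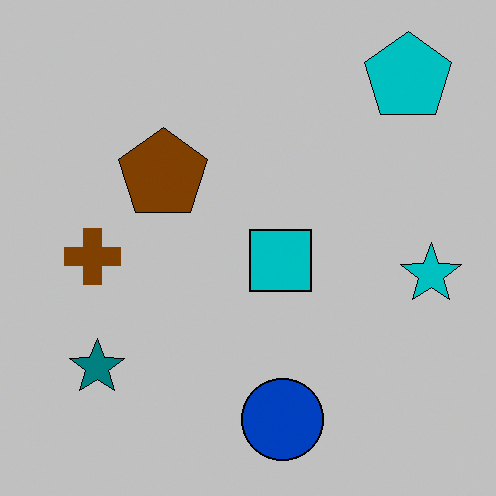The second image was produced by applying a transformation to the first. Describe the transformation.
The transformation is: aggressively posterized.

Each flat color has snapped to a coarser quantized level — most visibly, the near-white background has dropped to a flat grey.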